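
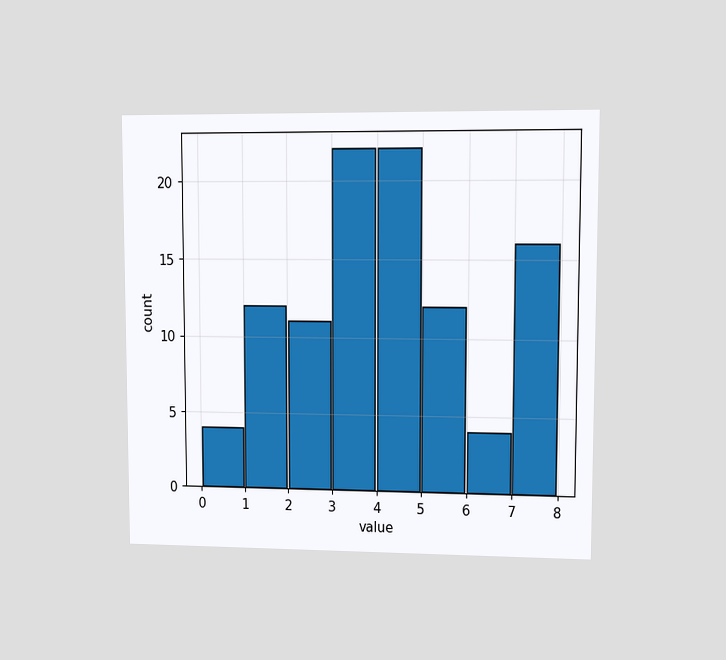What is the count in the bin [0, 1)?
The chart is viewed at a slight angle. The [0, 1) bin has height 4.

4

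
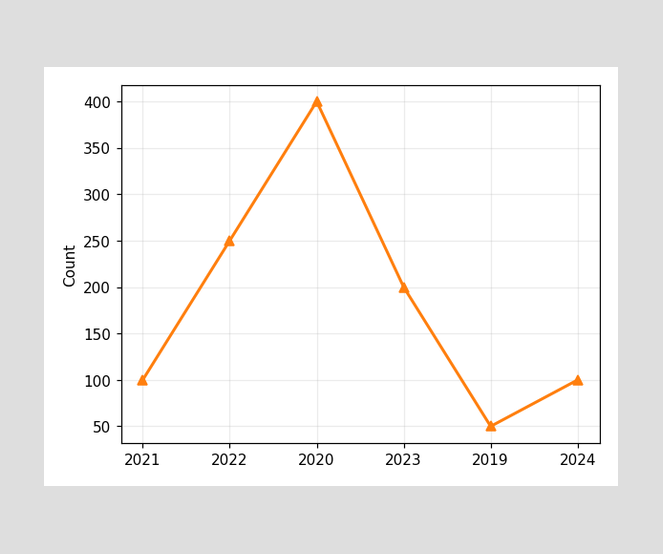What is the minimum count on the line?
The lowest point is at 2019, and reading across to the y-axis gives 50.

50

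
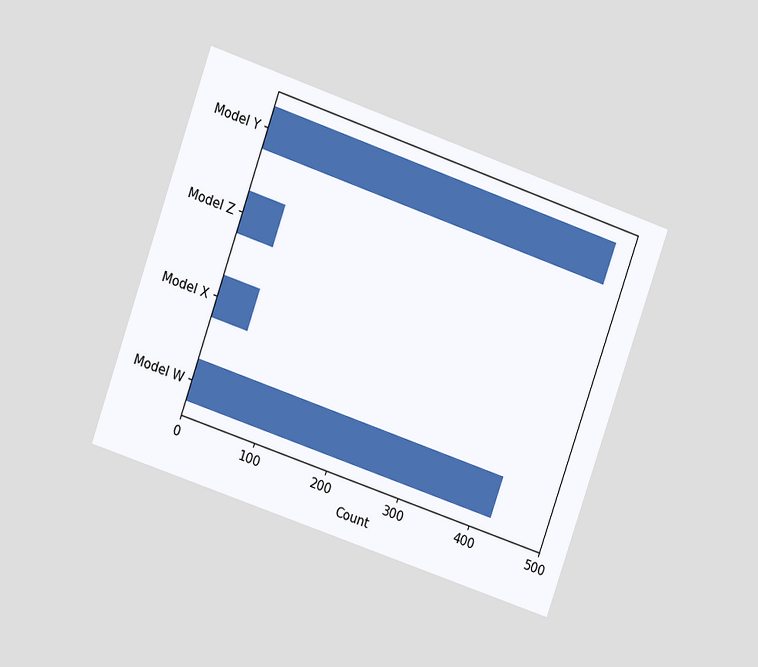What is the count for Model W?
The chart is tilted about 19° clockwise and viewed at a slight angle. Reading along the chart's x-axis, the Model W bar reaches 425.

425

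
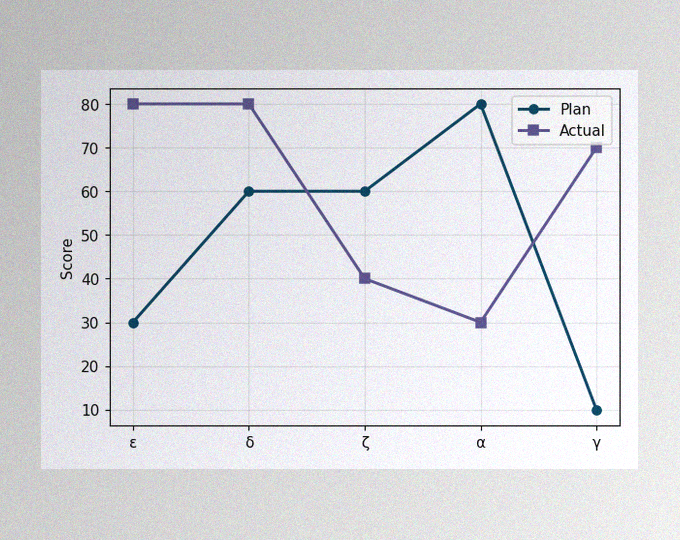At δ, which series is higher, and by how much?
The image has some photo noise and uneven lighting. At δ, Actual sits above the other line by 20.

Actual, by 20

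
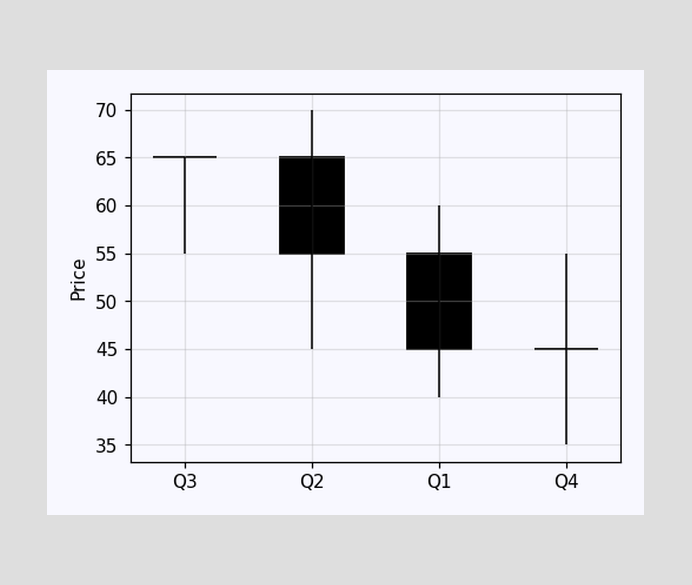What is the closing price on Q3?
65

The Q3 candle closes at 65.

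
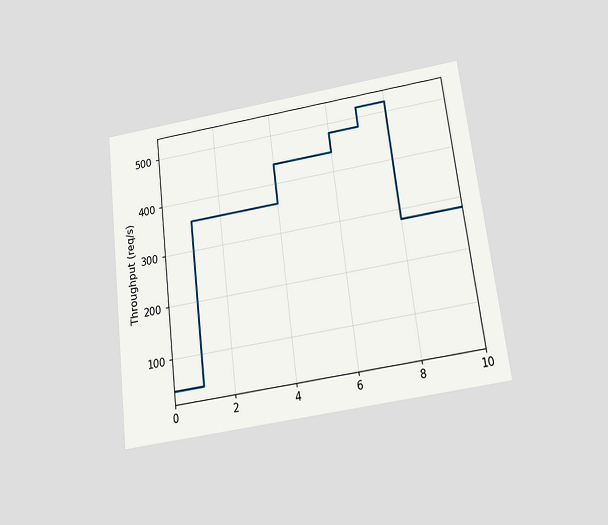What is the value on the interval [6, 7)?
The chart is tilted about 7° counter-clockwise and viewed slightly from below. On [6, 7) the step sits at 480req/s.

480req/s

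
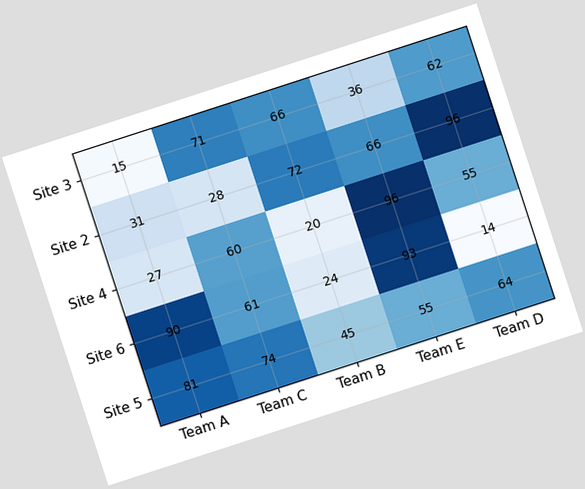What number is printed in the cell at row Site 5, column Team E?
55

The chart is tilted about 18° counter-clockwise. The (Site 5, Team E) cell reads 55.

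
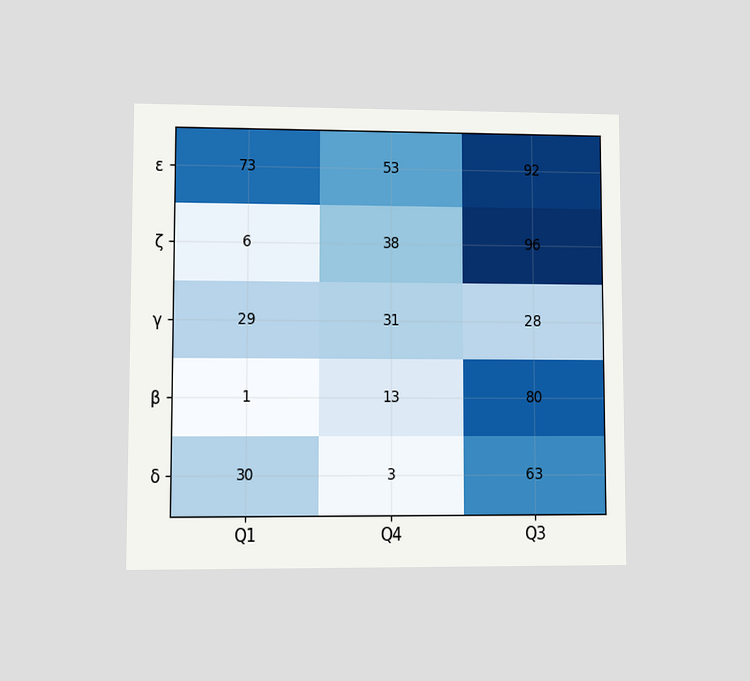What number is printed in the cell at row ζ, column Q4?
38

The chart is viewed at a slight angle. The (ζ, Q4) cell reads 38.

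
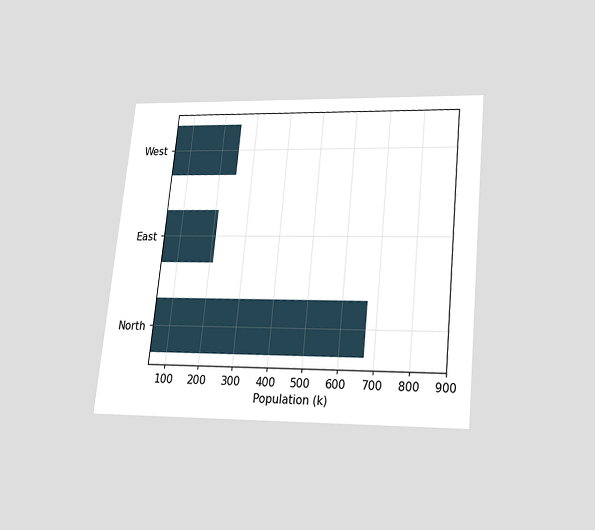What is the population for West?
252k

The chart is tilted about 6° clockwise and viewed slightly from below. Reading along the chart's x-axis, the West bar reaches 252k.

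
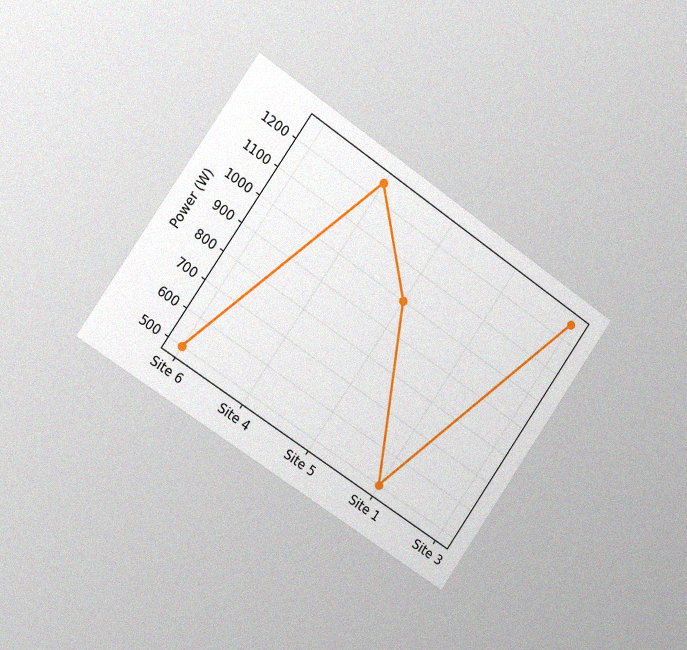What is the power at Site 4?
1250W

The chart is tilted about 35° clockwise and viewed slightly from the left, with some photo noise. At Site 4, the line is at 1250W.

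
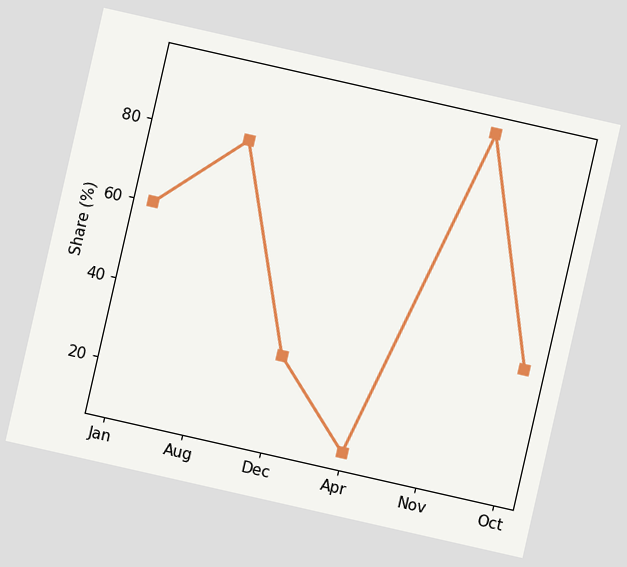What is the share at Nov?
The chart is tilted about 13° clockwise. At Nov, the line is at 95%.

95%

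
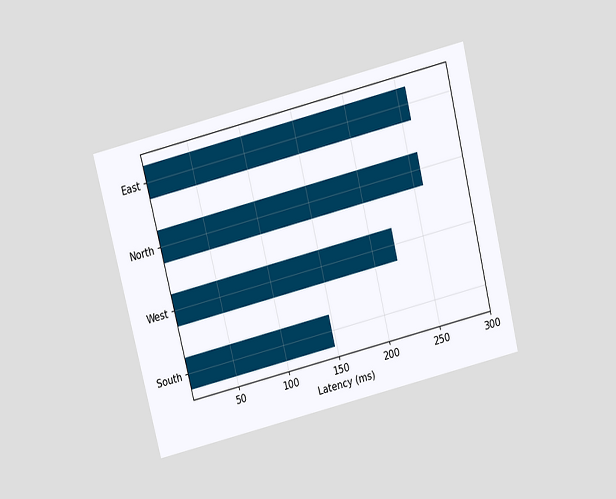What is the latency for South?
148ms

The chart is tilted about 14° counter-clockwise and viewed slightly from above. Reading along the chart's x-axis, the South bar reaches 148ms.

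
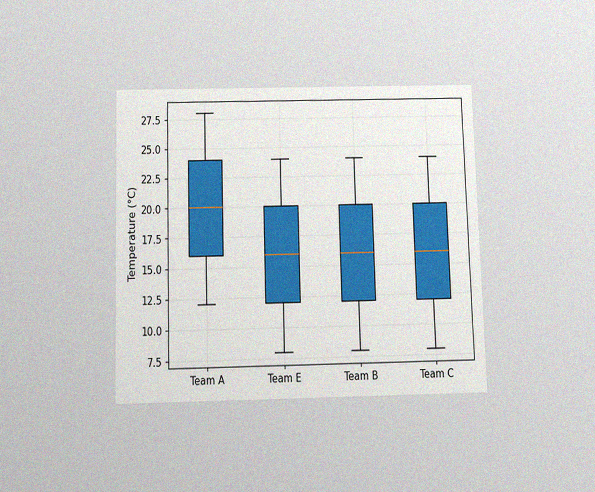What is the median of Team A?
The chart is viewed slightly from below, with some photo noise. The median line in the Team A box sits at 20°C.

20°C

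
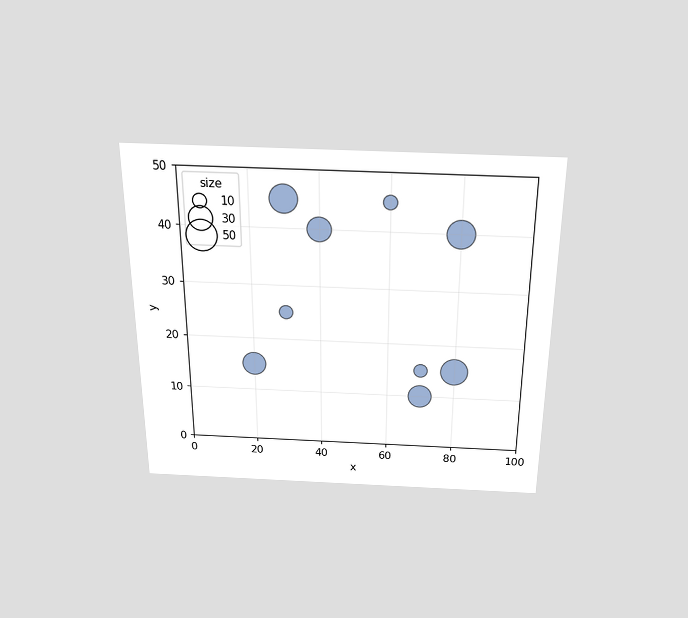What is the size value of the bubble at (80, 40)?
The chart is viewed slightly from above. Matching the bubble at (80, 40) against the size legend gives 40.

40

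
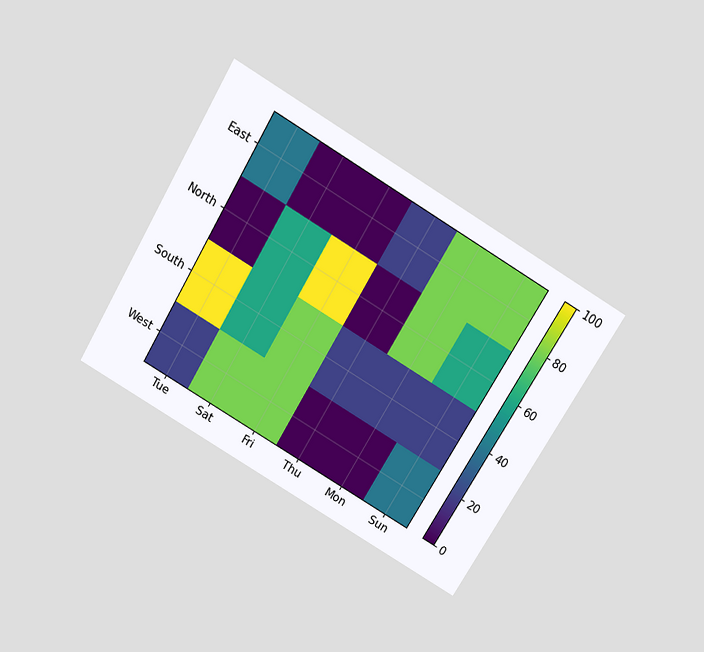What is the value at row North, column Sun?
60

The chart is tilted about 31° clockwise and viewed slightly from above. Matching cell (North, Sun) against the colorbar gives 60.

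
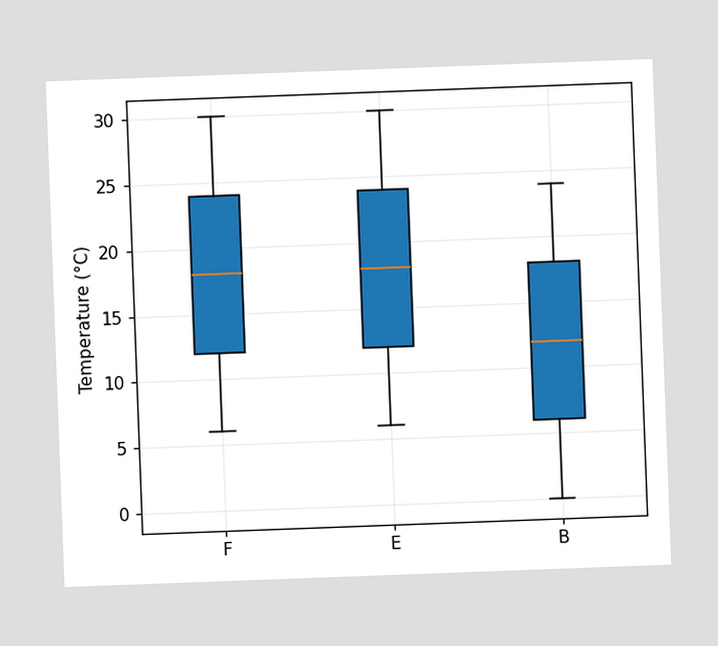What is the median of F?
The chart is tilted about 2° counter-clockwise. The median line in the F box sits at 18°C.

18°C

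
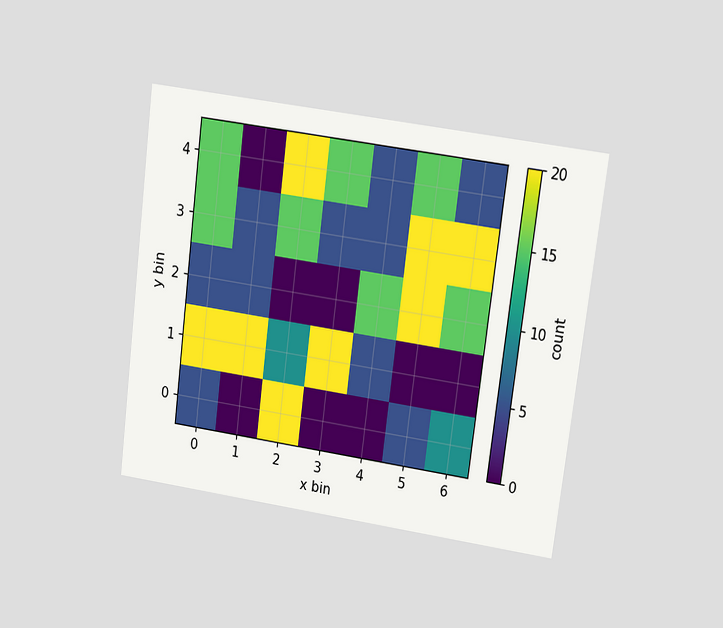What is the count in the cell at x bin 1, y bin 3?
5

The chart is tilted about 7° clockwise and viewed at a slight angle. Matching the cell (1, 3) against the colorbar gives 5.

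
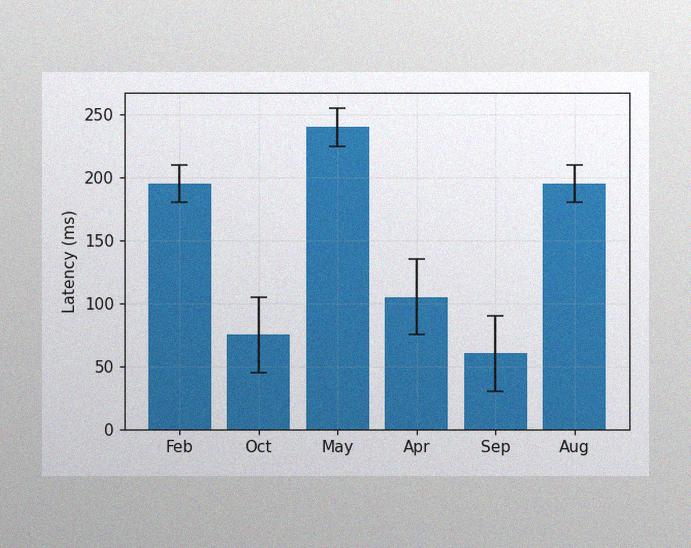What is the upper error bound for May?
255ms

The image has some photo noise and uneven lighting. The May bar's upper whisker reaches 255ms.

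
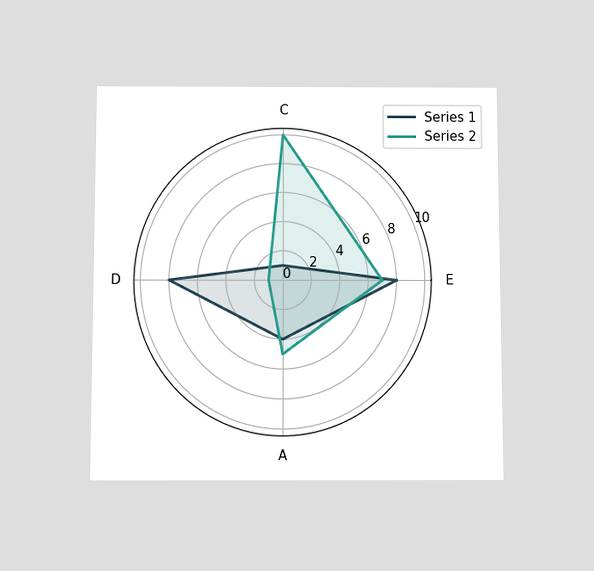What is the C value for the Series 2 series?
The chart is viewed slightly from below. On the C axis, Series 2 reaches 10.

10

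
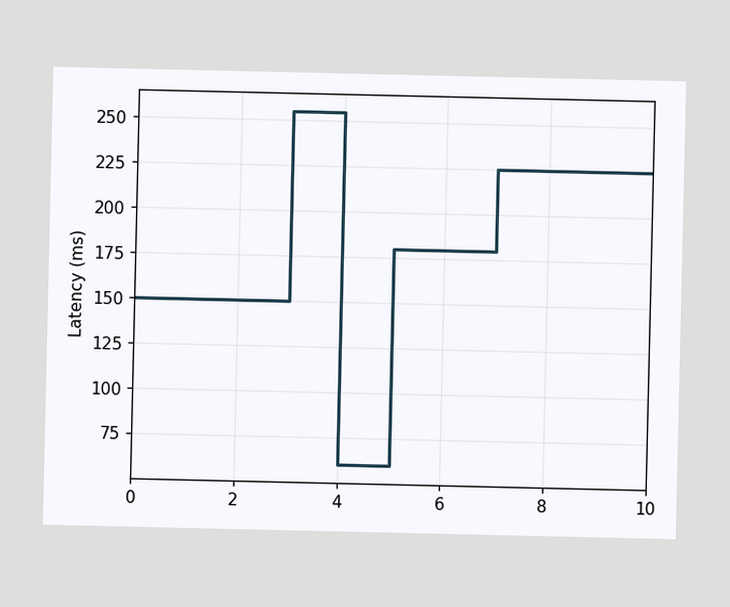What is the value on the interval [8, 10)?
On [8, 10) the step sits at 225ms.

225ms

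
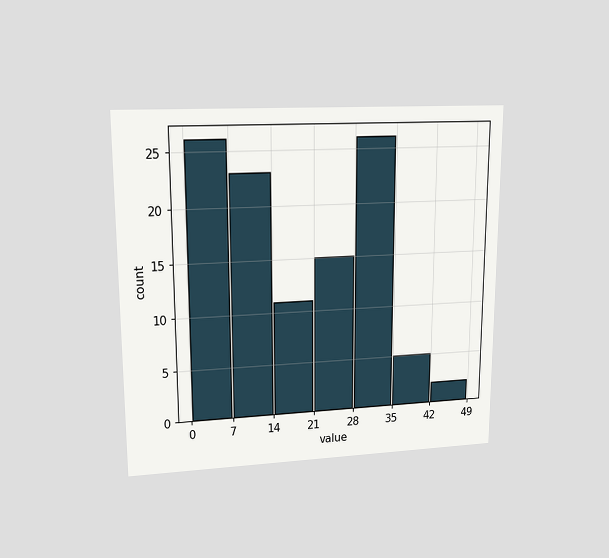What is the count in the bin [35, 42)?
The chart is viewed at a slight angle. The [35, 42) bin has height 5.

5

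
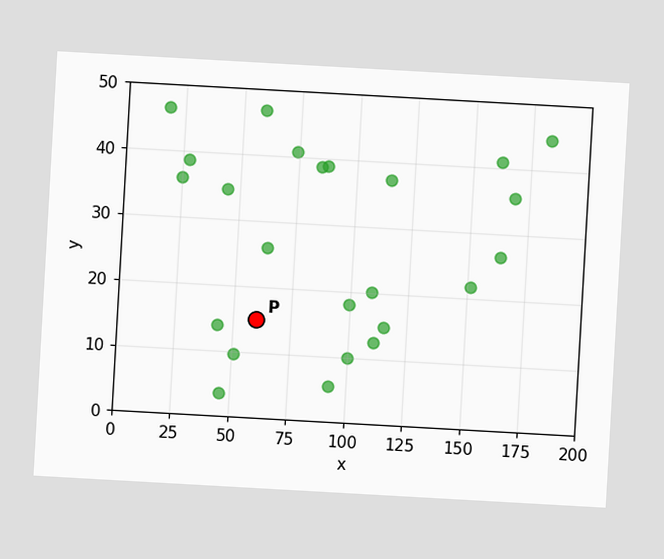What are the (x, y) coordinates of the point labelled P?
(60, 15)

The chart is tilted about 3° clockwise. Following the gridlines from P to each axis, P sits at (60, 15).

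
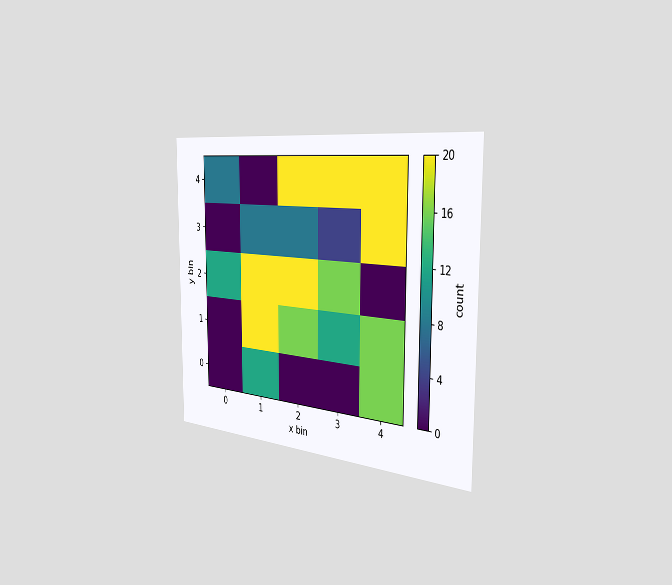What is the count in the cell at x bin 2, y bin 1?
The chart is viewed slightly from the right. Matching the cell (2, 1) against the colorbar gives 16.

16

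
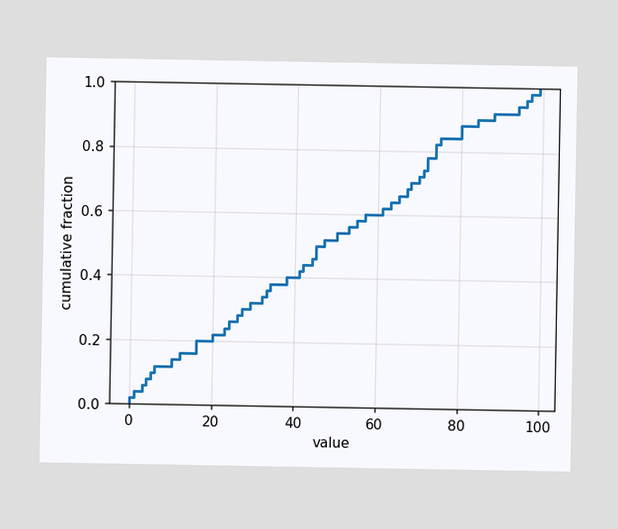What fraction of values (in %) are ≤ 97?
At x=97 the ECDF step is at 98%.

98%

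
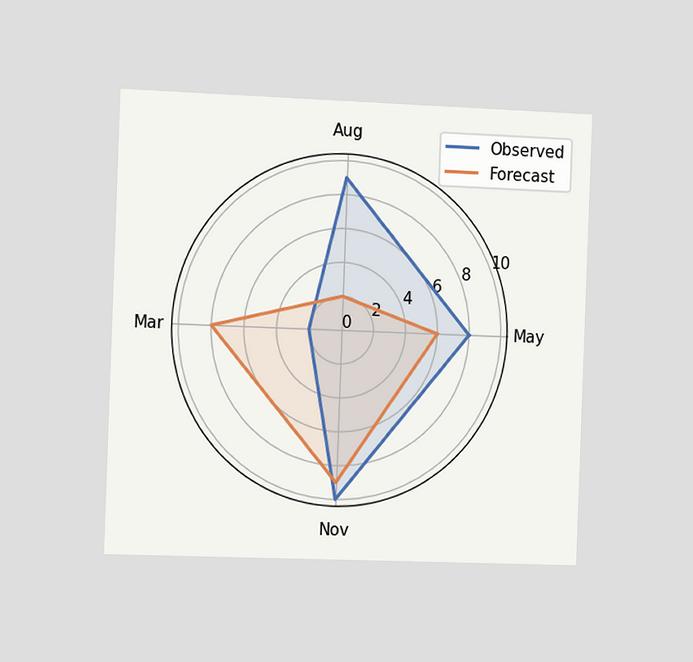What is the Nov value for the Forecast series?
The chart is tilted about 2° clockwise and viewed slightly from the left. On the Nov axis, Forecast reaches 9.

9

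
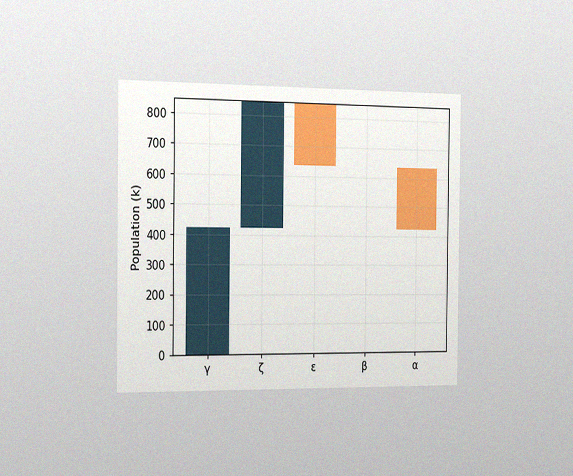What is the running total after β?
The chart is viewed slightly from the left, with some photo noise. After β the running total reaches 636k.

636k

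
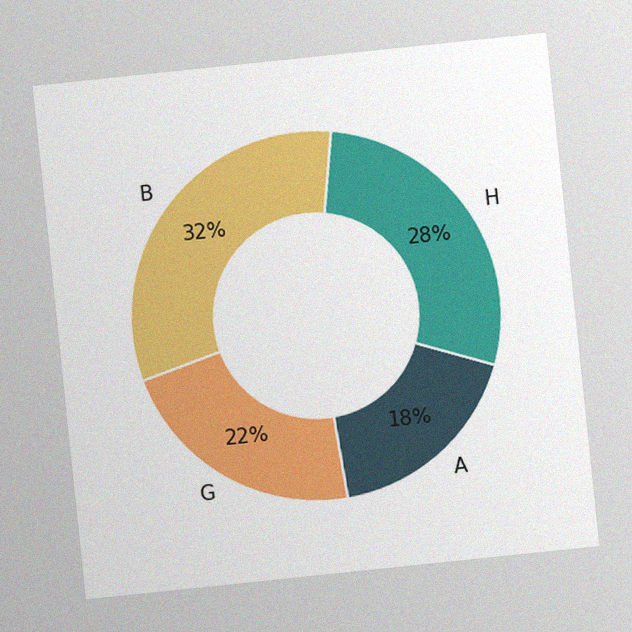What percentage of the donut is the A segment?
18%

The chart is tilted about 6° counter-clockwise, with some photo noise. The A segment takes up 18% of the ring.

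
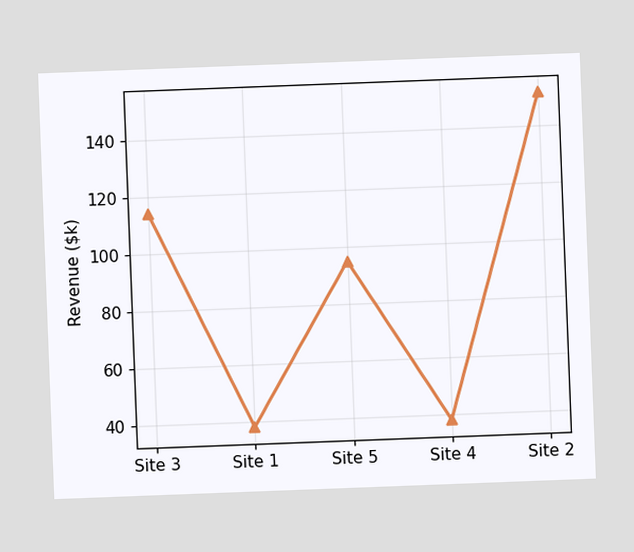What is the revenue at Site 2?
The chart is tilted about 2° counter-clockwise. At Site 2, the line is at $152k.

$152k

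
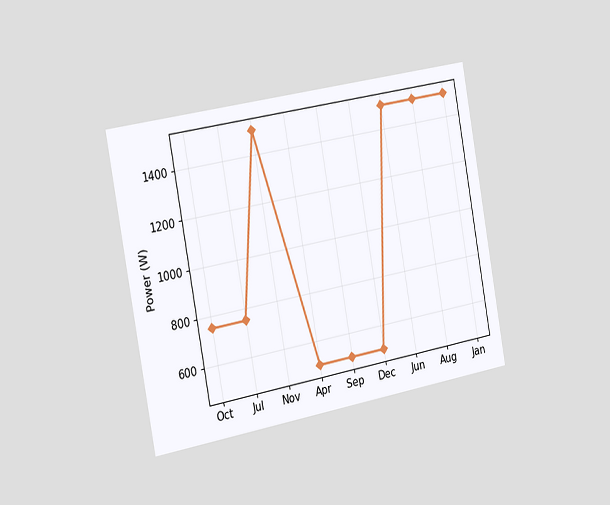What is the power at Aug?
The chart is tilted about 10° counter-clockwise and viewed slightly from the left. At Aug, the line is at 1500W.

1500W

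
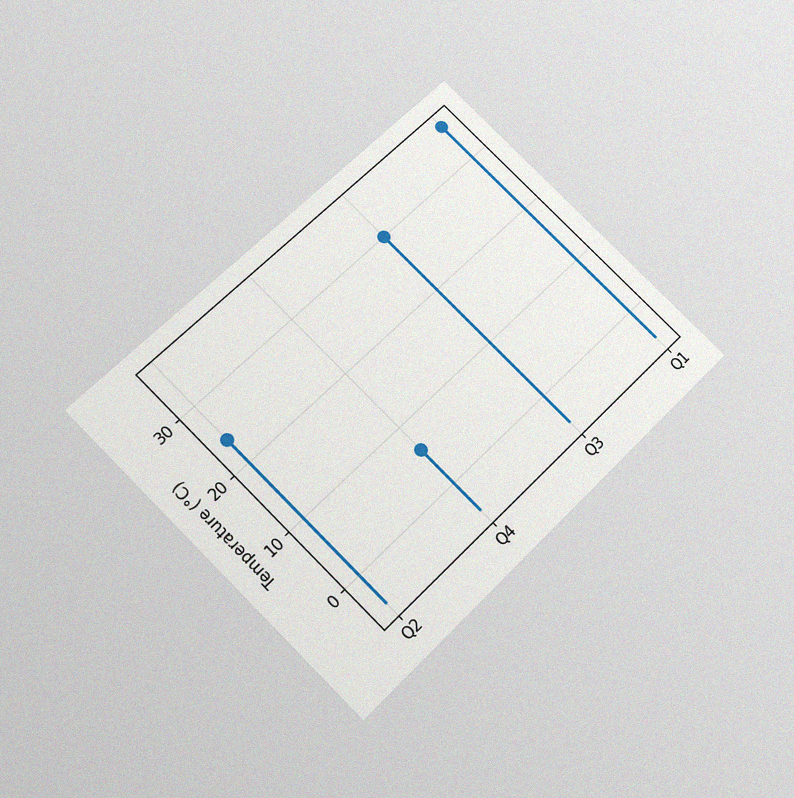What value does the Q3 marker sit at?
The chart is tilted about 45° counter-clockwise and viewed slightly from below, with some photo noise. The Q3 marker sits at 30°C.

30°C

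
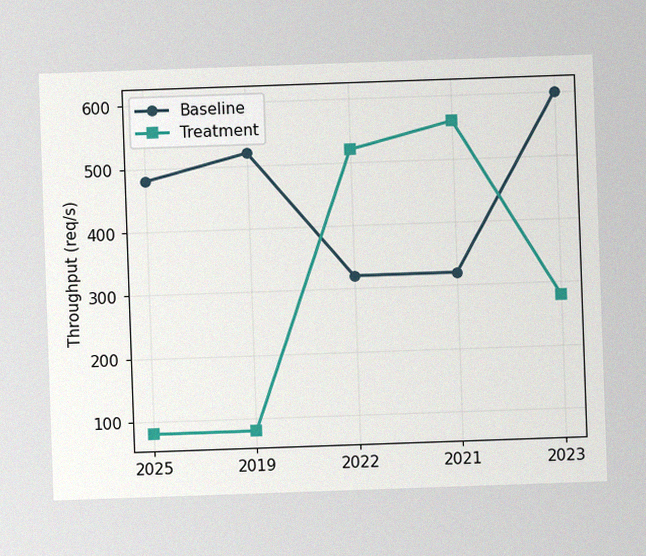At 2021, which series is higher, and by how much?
Treatment, by 240req/s

The chart is tilted about 2° counter-clockwise, with some photo noise. At 2021, Treatment sits above the other line by 240req/s.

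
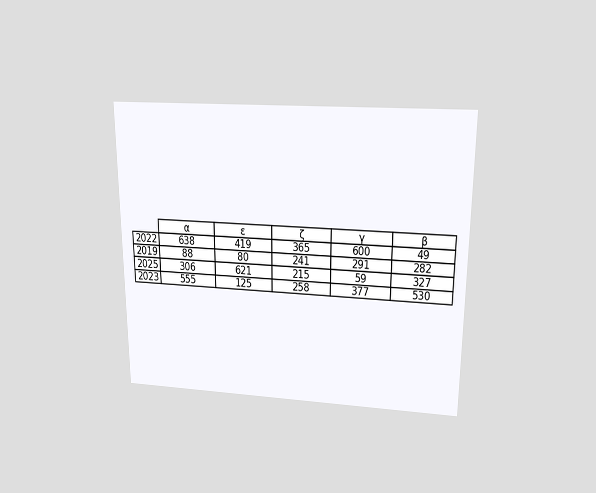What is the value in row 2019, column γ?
291

The chart is viewed slightly from above. The (2019, γ) cell reads 291.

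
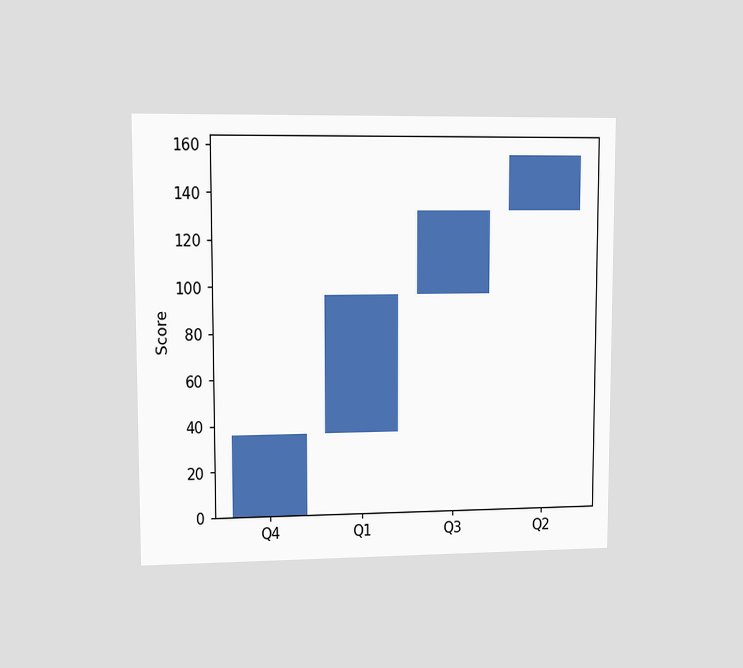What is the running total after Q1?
96

The chart is viewed at a slight angle. After Q1 the running total reaches 96.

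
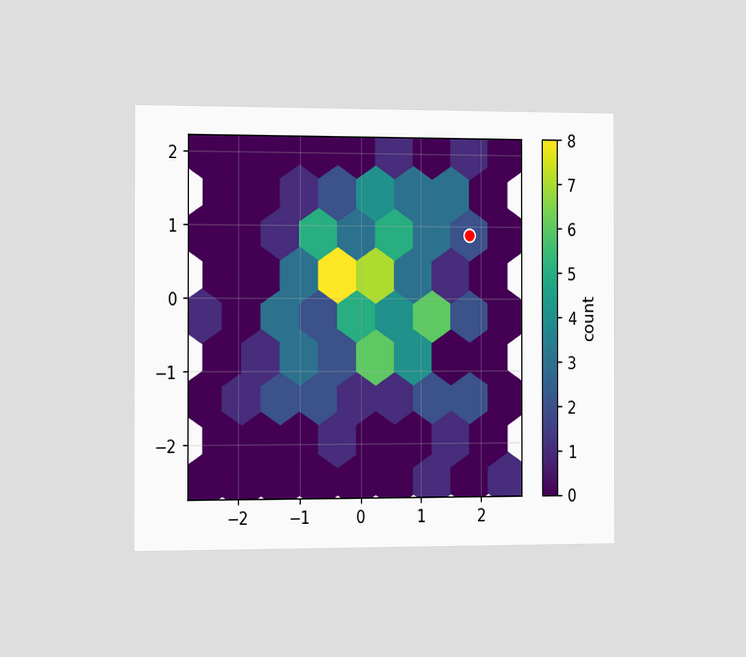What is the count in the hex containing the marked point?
2

The chart is viewed slightly from the left. The marked hex reads 2 on the colorbar.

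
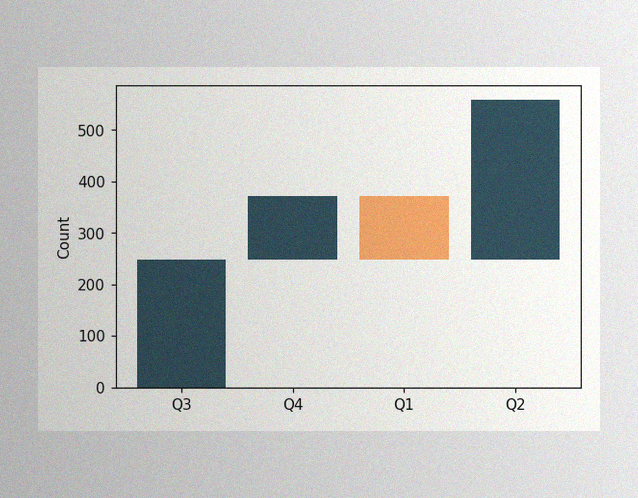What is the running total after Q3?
The image has some photo noise and uneven lighting. After Q3 the running total reaches 248.

248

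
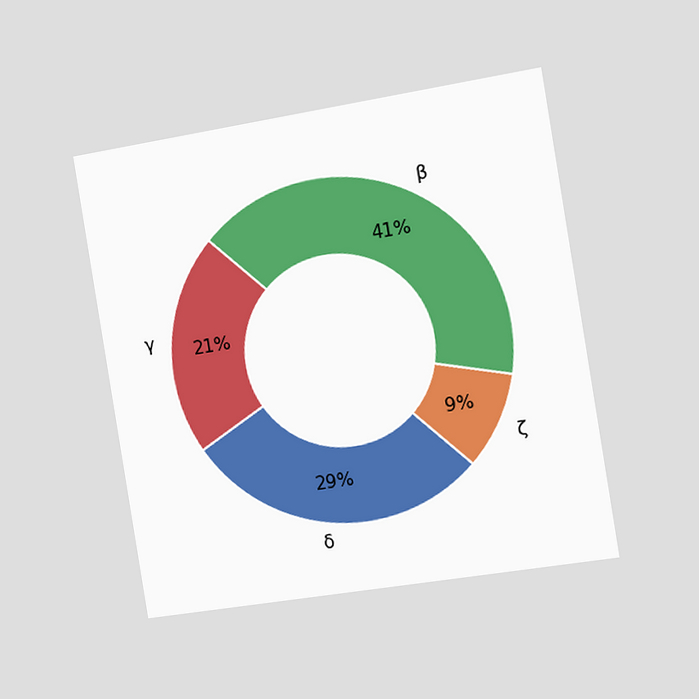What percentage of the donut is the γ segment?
21%

The chart is tilted about 9° counter-clockwise and viewed slightly from the right. The γ segment takes up 21% of the ring.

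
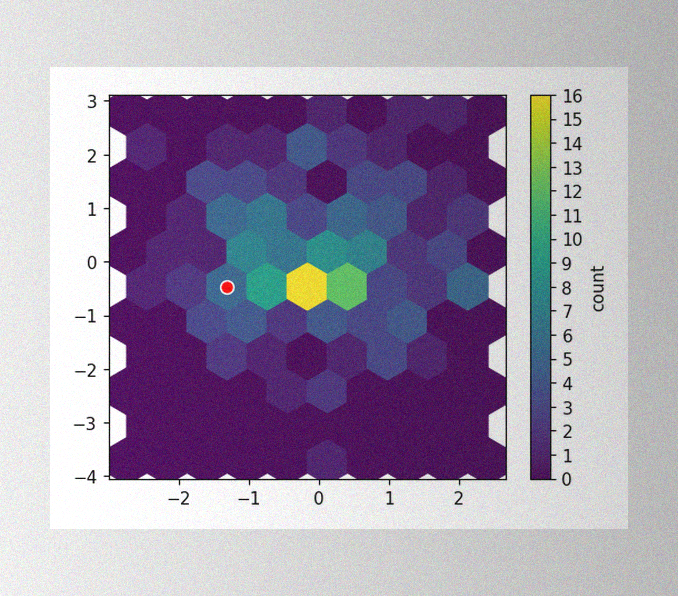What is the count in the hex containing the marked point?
The image has some photo noise and uneven lighting. The marked hex reads 5 on the colorbar.

5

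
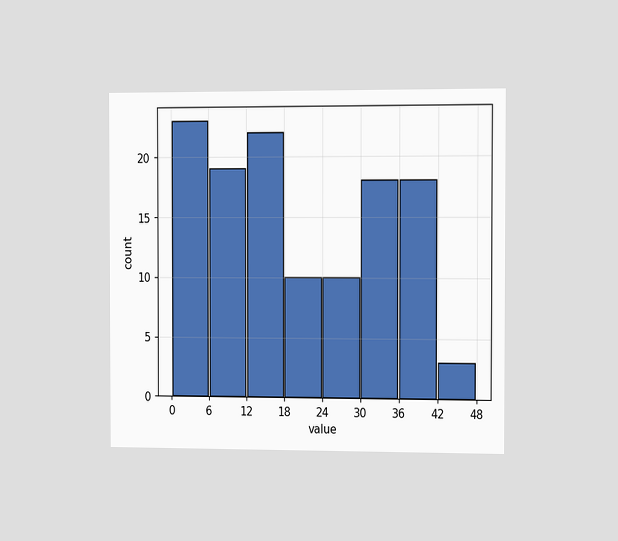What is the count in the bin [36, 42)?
The chart is viewed slightly from the right. The [36, 42) bin has height 18.

18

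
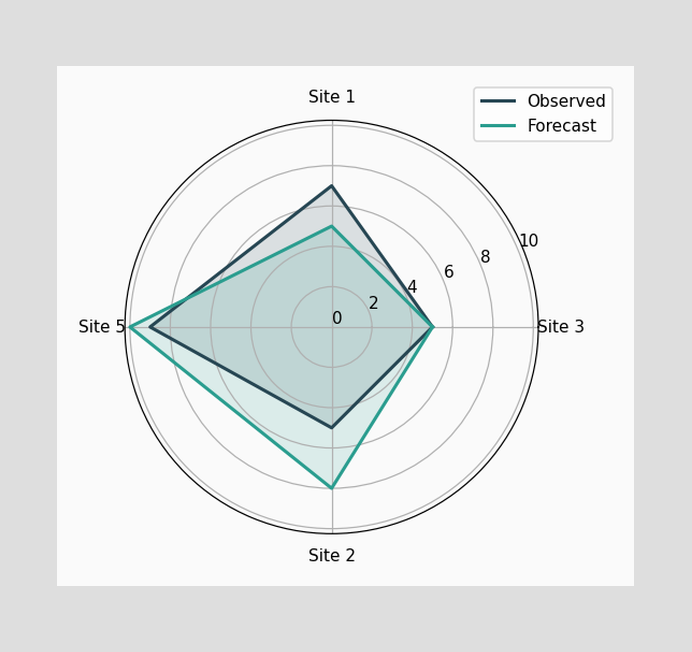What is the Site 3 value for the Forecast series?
5

On the Site 3 axis, Forecast reaches 5.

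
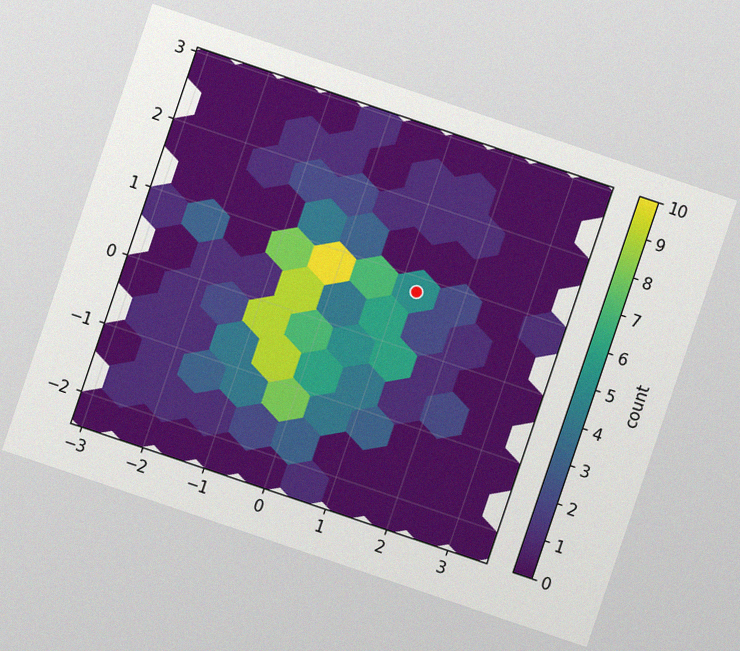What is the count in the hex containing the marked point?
The chart is tilted about 19° clockwise, with some photo noise. The marked hex reads 5 on the colorbar.

5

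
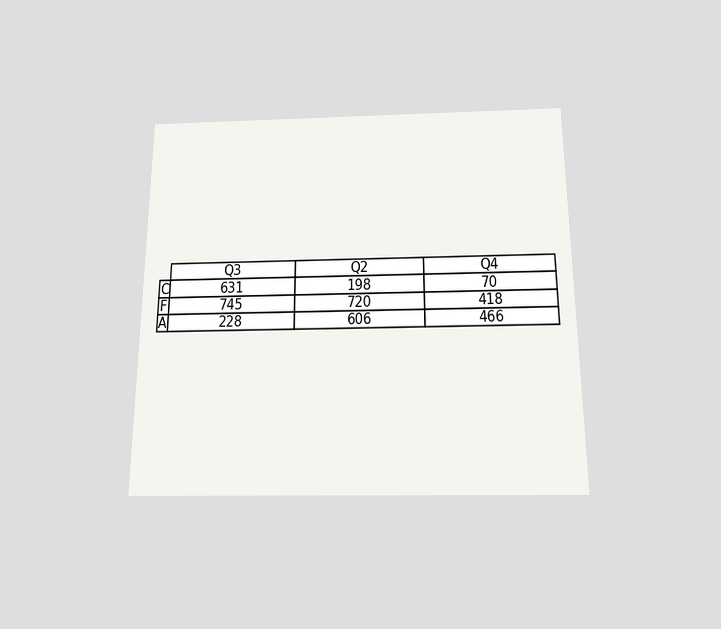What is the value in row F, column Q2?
720

The chart is viewed slightly from below. The (F, Q2) cell reads 720.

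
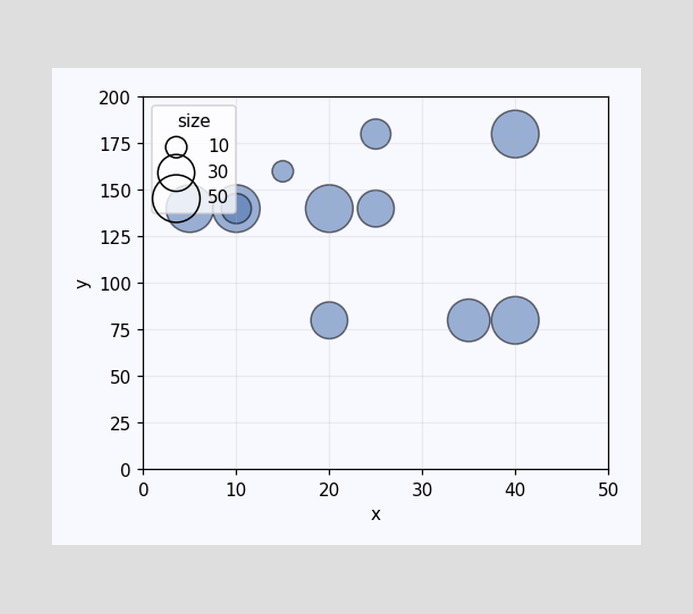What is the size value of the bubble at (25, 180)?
20

Matching the bubble at (25, 180) against the size legend gives 20.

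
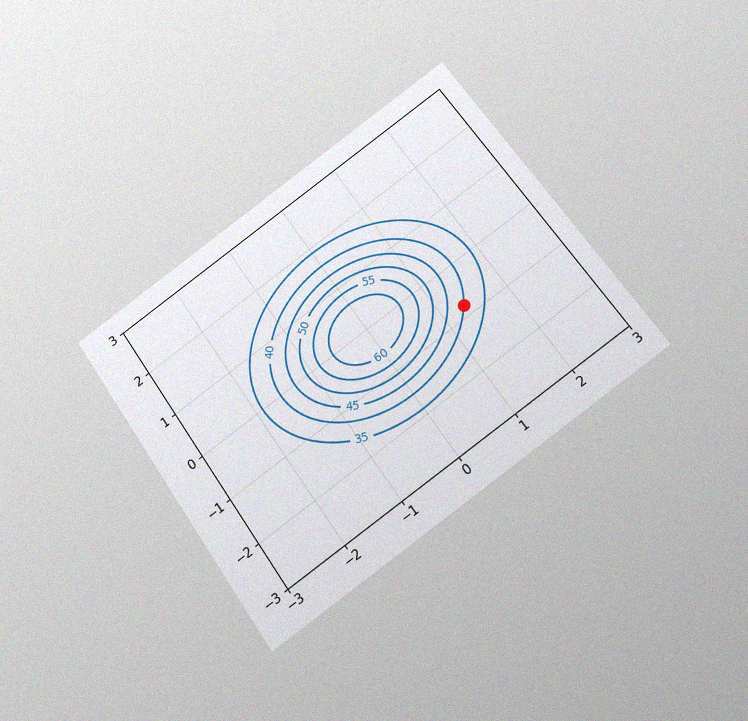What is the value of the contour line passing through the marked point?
40

The chart is tilted about 35° counter-clockwise and viewed slightly from below, with some photo noise. The marked point sits on the contour labelled 40.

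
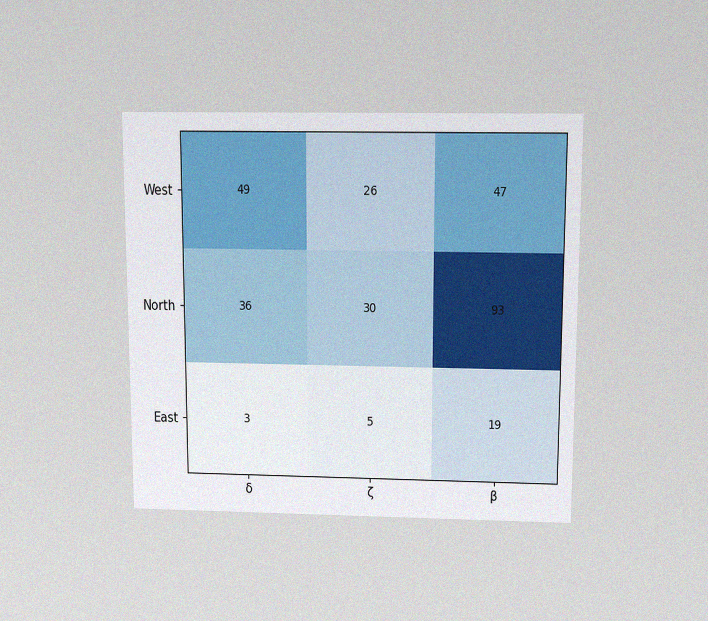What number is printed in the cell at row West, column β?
47

The chart is viewed slightly from above, with some photo noise. The (West, β) cell reads 47.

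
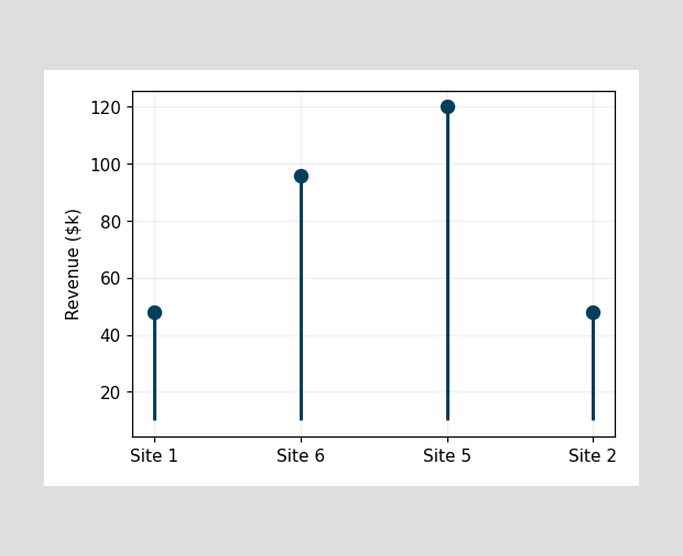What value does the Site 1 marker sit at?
The Site 1 marker sits at $48k.

$48k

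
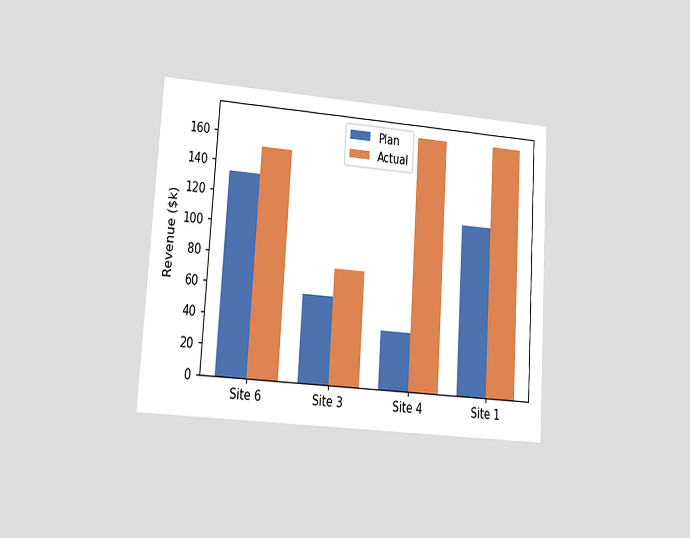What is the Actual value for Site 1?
$171k

The chart is tilted about 4° clockwise and viewed at a slight angle. The Actual bar at Site 1 reaches $171k on the y-axis.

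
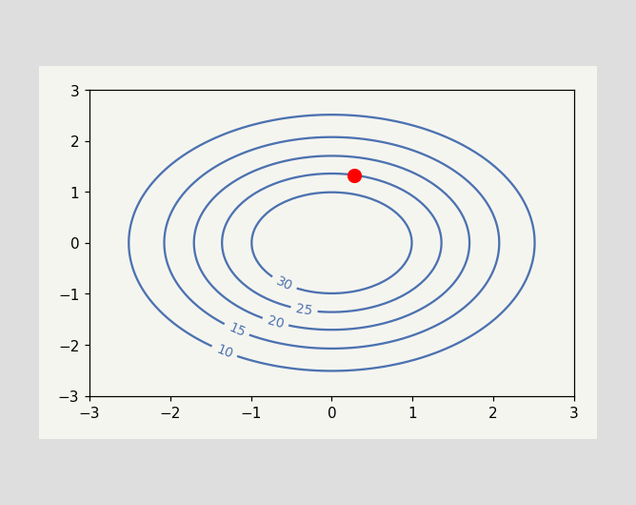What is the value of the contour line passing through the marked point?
The marked point sits on the contour labelled 25.

25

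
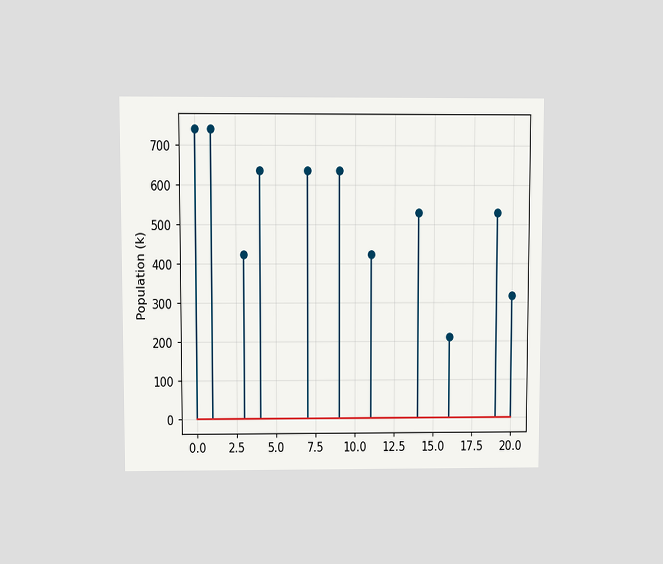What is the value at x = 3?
424k

The chart is viewed at a slight angle. The stem at x=3 reaches 424k.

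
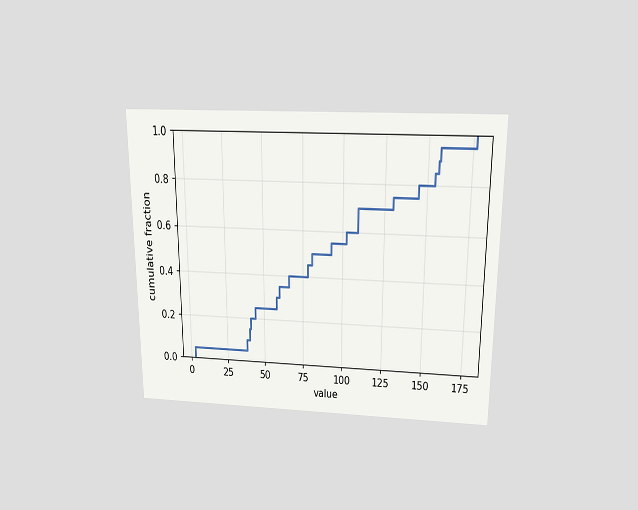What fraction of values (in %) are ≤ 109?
70%

The chart is viewed slightly from above. At x=109 the ECDF step is at 70%.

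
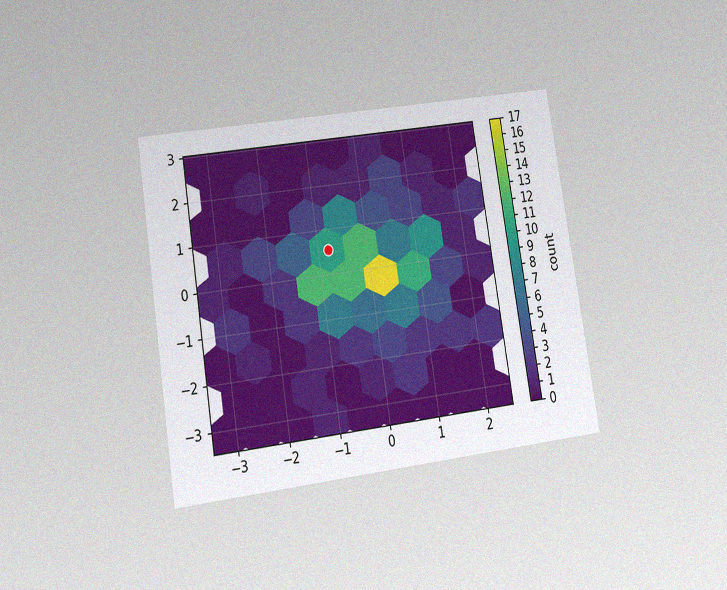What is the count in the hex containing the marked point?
The chart is tilted about 9° counter-clockwise and viewed at a slight angle, with some photo noise. The marked hex reads 10 on the colorbar.

10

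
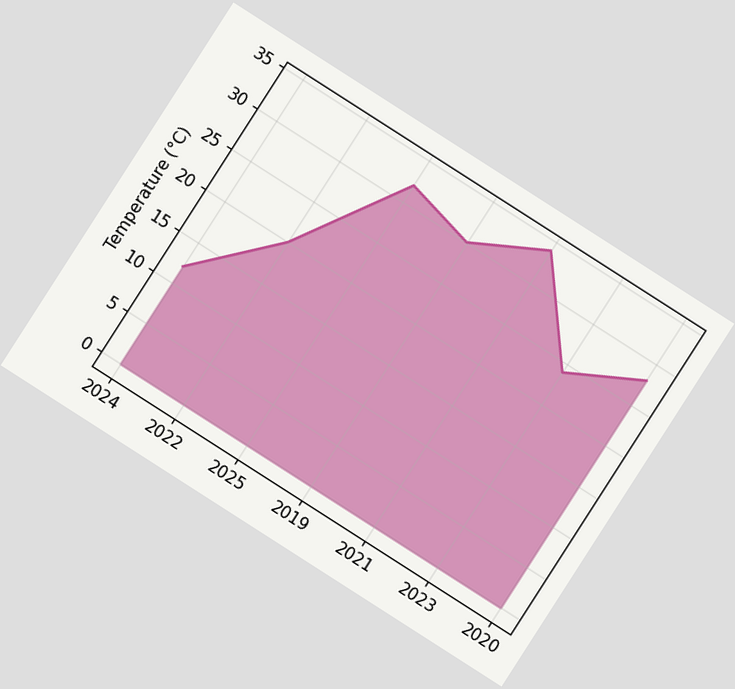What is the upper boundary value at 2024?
12°C

The chart is tilted about 33° clockwise. At 2024 the upper boundary is at 12°C.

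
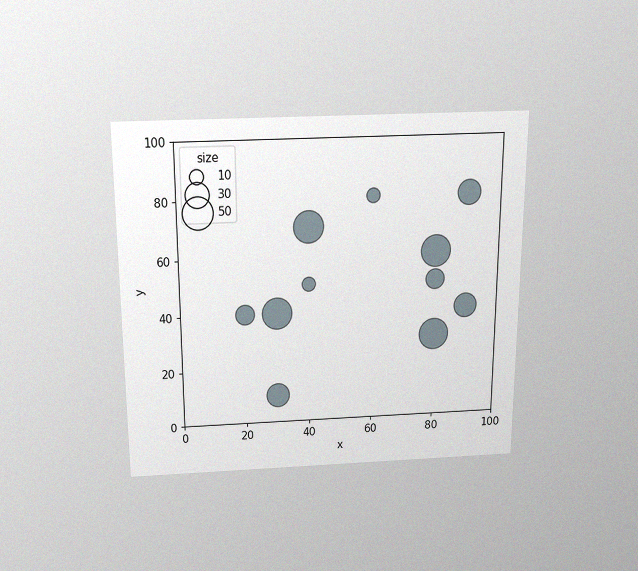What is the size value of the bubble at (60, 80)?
The chart is viewed slightly from above, with some photo noise. Matching the bubble at (60, 80) against the size legend gives 10.

10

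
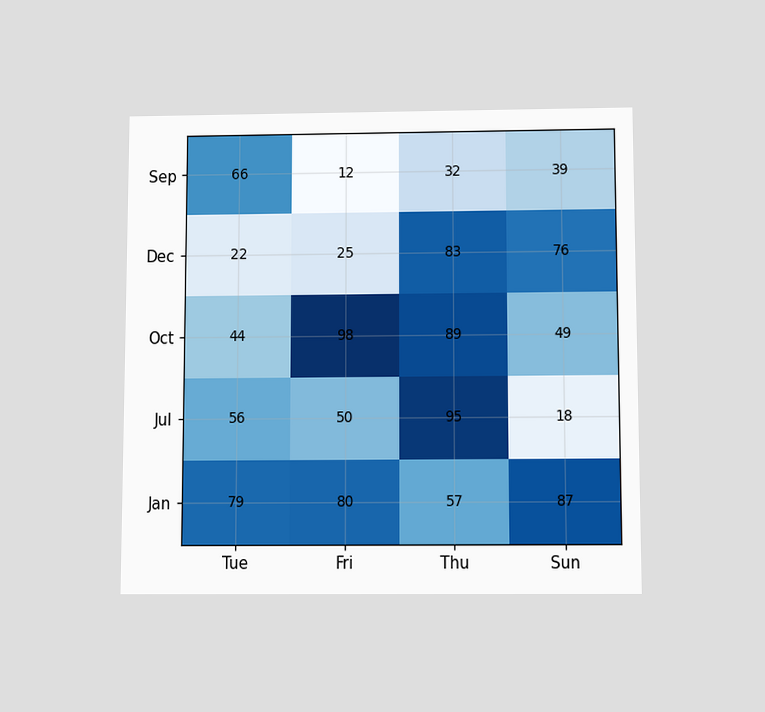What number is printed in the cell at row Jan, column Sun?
The chart is viewed slightly from below. The (Jan, Sun) cell reads 87.

87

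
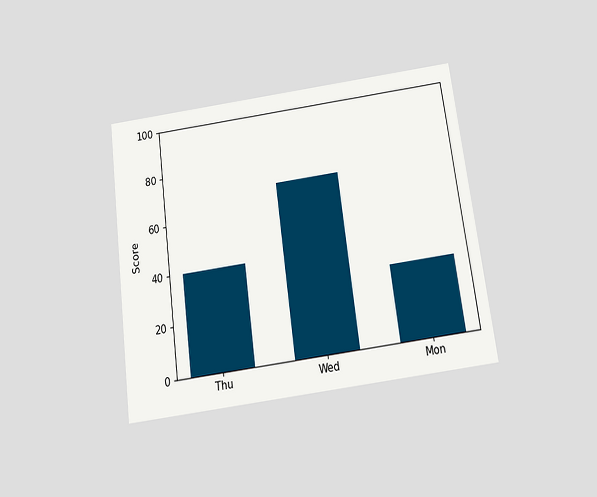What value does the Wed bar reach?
The chart is tilted about 8° counter-clockwise and viewed slightly from below. Reading along the chart's y-axis, the Wed bar reaches 70.

70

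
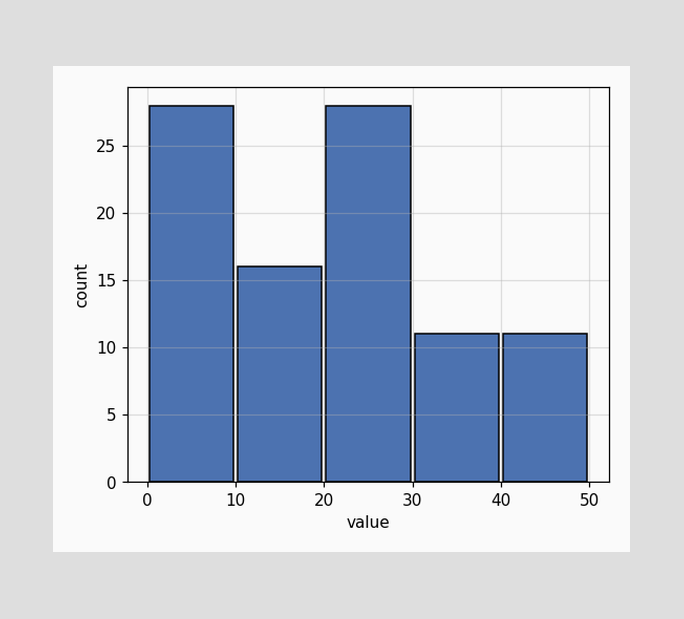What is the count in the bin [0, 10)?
28

The [0, 10) bin has height 28.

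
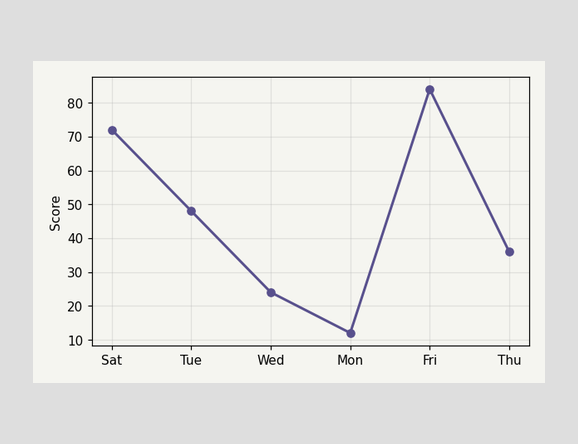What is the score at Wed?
At Wed, the line is at 24.

24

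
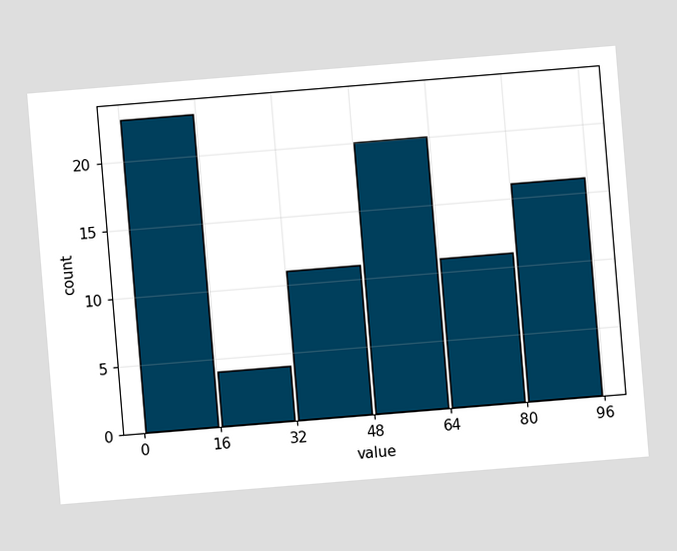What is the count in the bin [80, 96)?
16

The chart is tilted about 5° counter-clockwise. The [80, 96) bin has height 16.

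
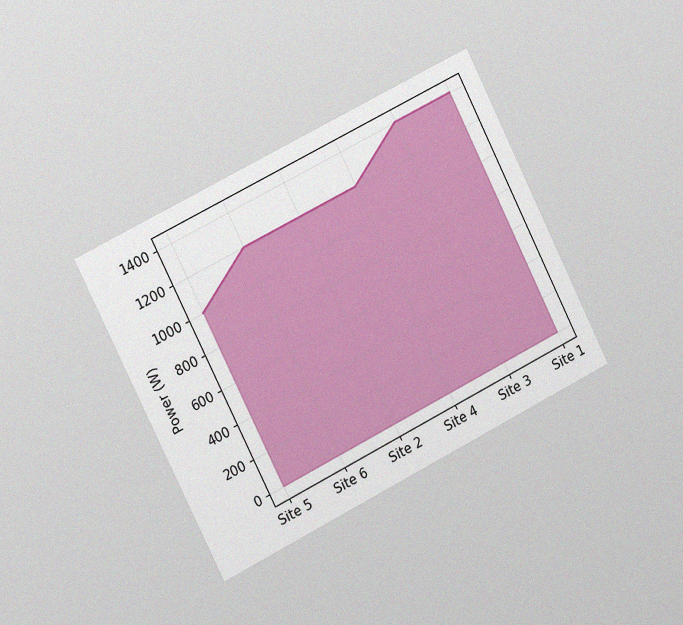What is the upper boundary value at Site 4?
The chart is tilted about 27° counter-clockwise and viewed slightly from the left, with some photo noise. At Site 4 the upper boundary is at 1200W.

1200W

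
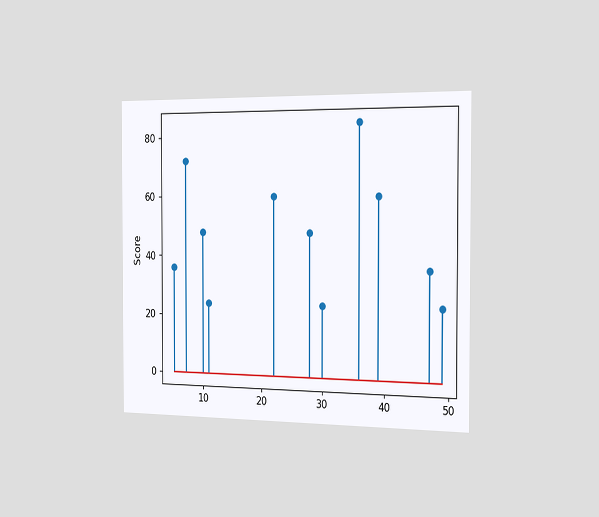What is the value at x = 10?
48

The chart is viewed slightly from the right. The stem at x=10 reaches 48.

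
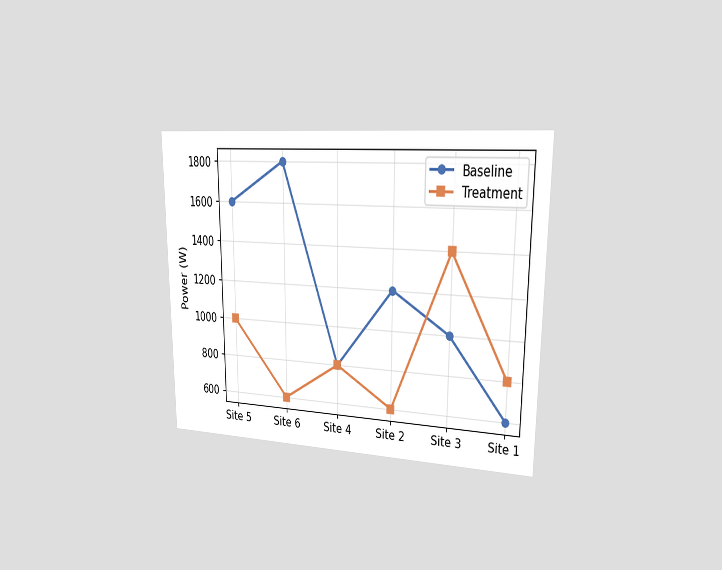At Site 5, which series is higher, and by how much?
The chart is viewed slightly from the right. At Site 5, Baseline sits above the other line by 600W.

Baseline, by 600W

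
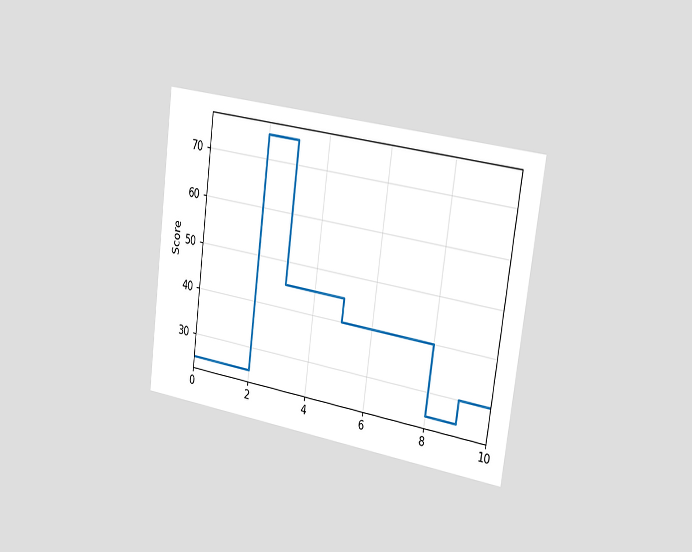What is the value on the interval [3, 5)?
45

The chart is tilted about 8° clockwise and viewed slightly from the right. On [3, 5) the step sits at 45.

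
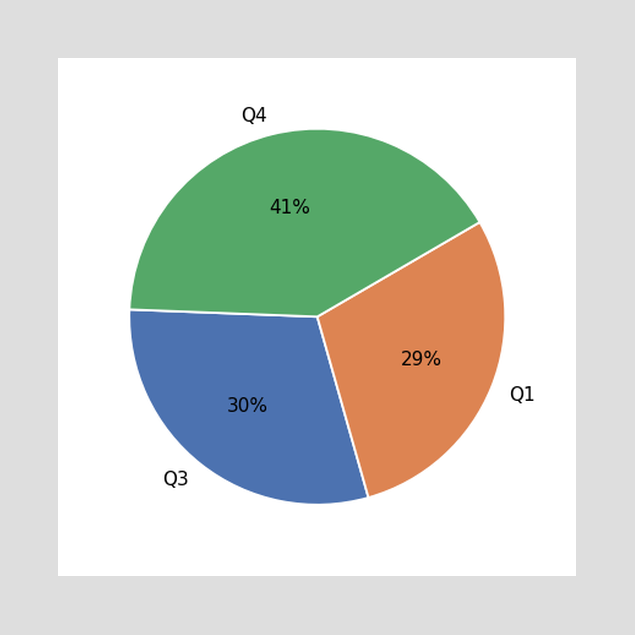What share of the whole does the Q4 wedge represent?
41%

The Q4 slice takes up 41% of the pie.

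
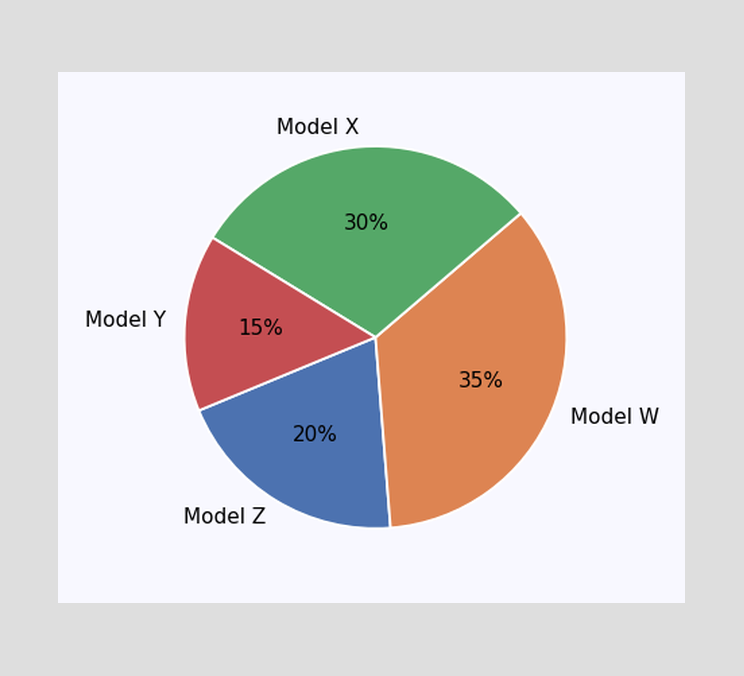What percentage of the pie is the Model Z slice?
The Model Z slice takes up 20% of the pie.

20%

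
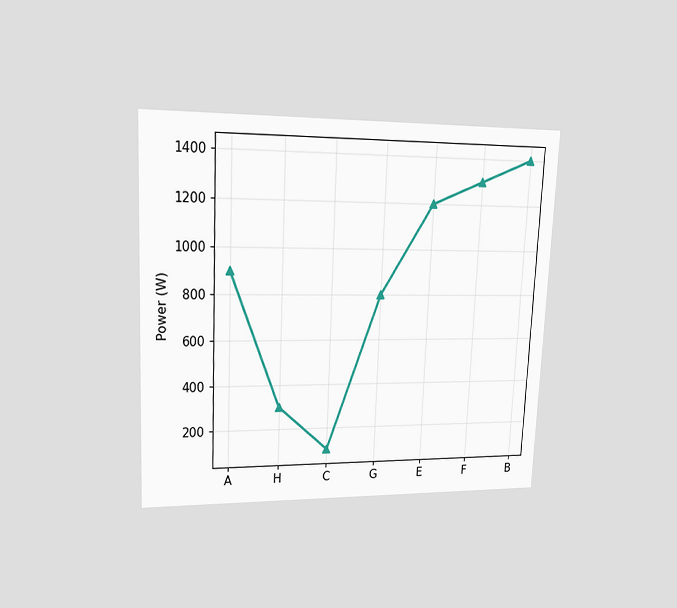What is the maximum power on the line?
1400W

The chart is tilted about 3° clockwise and viewed at a slight angle. The highest point is at B, and reading across to the y-axis gives 1400W.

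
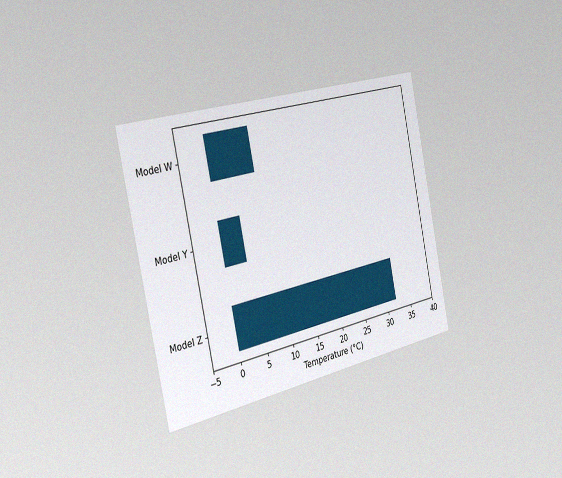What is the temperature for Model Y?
The chart is tilted about 12° counter-clockwise and viewed slightly from the left, with some photo noise. Reading along the chart's x-axis, the Model Y bar reaches 4°C.

4°C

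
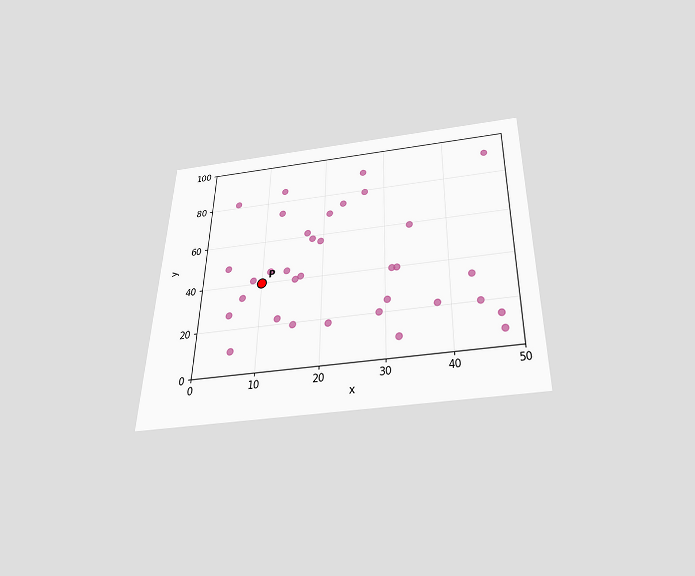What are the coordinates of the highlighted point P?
(10, 40)

The chart is viewed slightly from below. Following the gridlines from P to each axis, P sits at (10, 40).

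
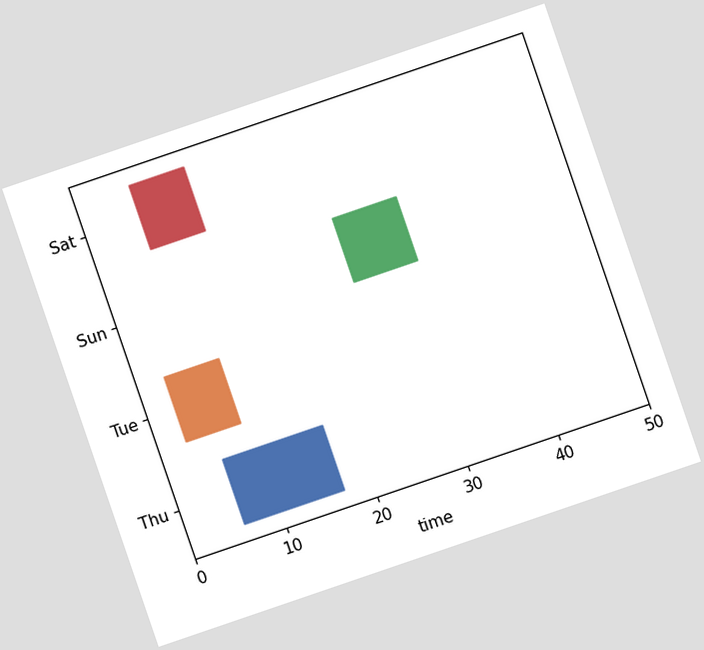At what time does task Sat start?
6

The chart is tilted about 19° counter-clockwise. The Sat bar begins at t=6.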